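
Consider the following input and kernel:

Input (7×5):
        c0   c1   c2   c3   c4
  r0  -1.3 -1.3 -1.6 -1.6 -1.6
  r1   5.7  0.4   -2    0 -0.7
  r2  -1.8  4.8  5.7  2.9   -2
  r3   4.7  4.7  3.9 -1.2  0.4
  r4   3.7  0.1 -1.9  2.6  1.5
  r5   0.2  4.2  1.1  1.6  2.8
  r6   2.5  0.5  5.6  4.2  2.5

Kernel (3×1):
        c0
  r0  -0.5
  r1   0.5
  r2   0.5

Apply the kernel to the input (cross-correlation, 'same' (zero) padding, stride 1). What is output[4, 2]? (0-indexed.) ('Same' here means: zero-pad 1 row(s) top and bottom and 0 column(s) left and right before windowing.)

The receptive field on the zero-padded input at this output position is [3.9 / -1.9 / 1.1]. Elementwise product with the kernel and sum: 3.9·-0.5 + -1.9·0.5 + 1.1·0.5.

-2.35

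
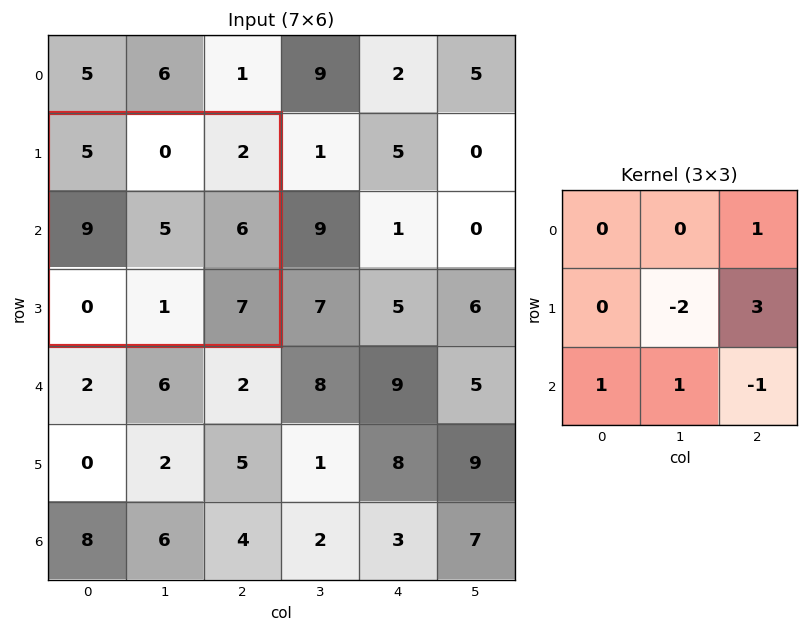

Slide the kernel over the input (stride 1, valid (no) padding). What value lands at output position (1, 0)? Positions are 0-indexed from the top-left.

The receptive field on the input at this output position is [5 0 2 / 9 5 6 / 0 1 7]. Elementwise product with the kernel and sum: 2·1 + 5·-2 + 6·3 + 0·1 + 1·1 + 7·-1.

4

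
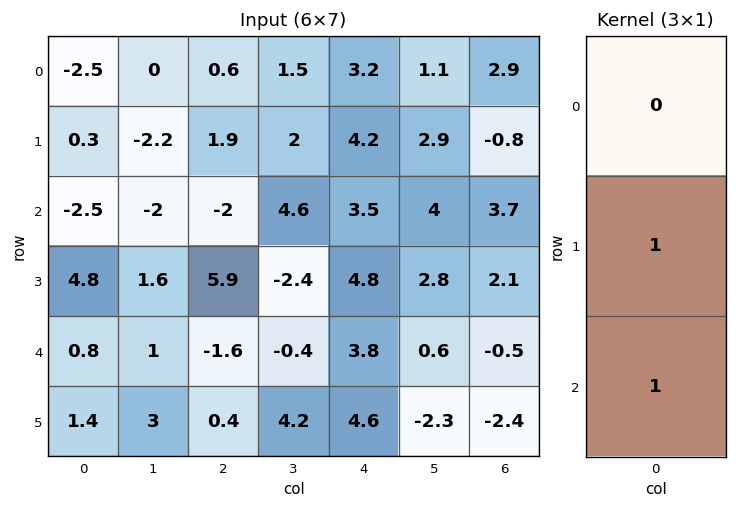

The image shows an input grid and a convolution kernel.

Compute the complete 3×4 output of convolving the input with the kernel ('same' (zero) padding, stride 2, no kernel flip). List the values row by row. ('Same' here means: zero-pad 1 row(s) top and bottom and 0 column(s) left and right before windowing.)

-2.2 2.5 7.4 2.1
2.3 3.9 8.3 5.8
2.2 -1.2 8.4 -2.9

Output[0,0]: The receptive field on the zero-padded input at this output position is [0 / -2.5 / 0.3]. Elementwise product with the kernel and sum: -2.5·1 + 0.3·1.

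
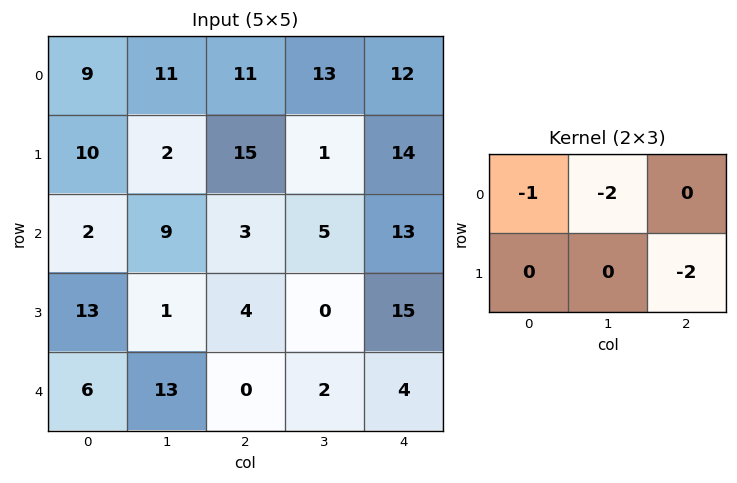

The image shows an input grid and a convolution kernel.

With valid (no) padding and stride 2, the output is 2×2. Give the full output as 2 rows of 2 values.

-61 -65
-28 -43

Output[0,0]: The receptive field on the input at this output position is [9 11 11 / 10 2 15]. Elementwise product with the kernel and sum: 9·-1 + 11·-2 + 15·-2.
Output[0,1]: The receptive field on the input at this output position is [11 13 12 / 15 1 14]. Elementwise product with the kernel and sum: 11·-1 + 13·-2 + 14·-2.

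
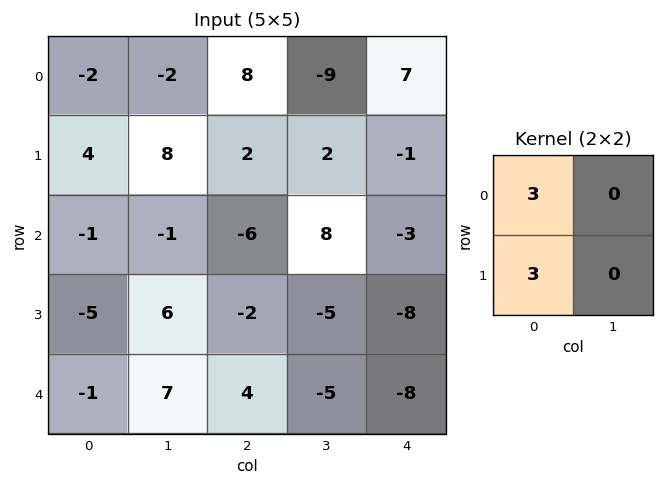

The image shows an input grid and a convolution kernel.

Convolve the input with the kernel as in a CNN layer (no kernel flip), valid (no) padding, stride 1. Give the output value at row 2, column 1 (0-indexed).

The receptive field on the input at this output position is [-1 -6 / 6 -2]. Elementwise product with the kernel and sum: -1·3 + 6·3.

15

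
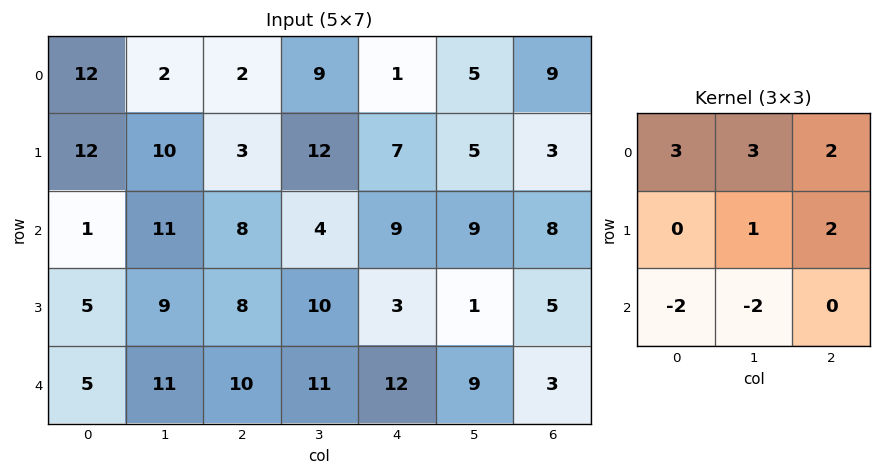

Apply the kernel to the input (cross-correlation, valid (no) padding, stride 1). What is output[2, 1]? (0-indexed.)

The receptive field on the input at this output position is [11 8 4 / 9 8 10 / 11 10 11]. Elementwise product with the kernel and sum: 11·3 + 8·3 + 4·2 + 8·1 + 10·2 + 11·-2 + 10·-2.

51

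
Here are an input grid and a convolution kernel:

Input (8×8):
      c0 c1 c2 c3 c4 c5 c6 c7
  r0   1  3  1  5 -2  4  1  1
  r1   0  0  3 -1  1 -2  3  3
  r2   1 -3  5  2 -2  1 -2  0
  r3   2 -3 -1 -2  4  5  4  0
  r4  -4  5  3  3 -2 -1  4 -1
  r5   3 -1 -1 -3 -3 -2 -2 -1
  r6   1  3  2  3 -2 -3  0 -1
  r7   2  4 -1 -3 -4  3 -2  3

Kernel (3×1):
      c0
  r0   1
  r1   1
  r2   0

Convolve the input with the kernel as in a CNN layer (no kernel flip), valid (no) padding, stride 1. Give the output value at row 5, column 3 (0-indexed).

0

The receptive field on the input at this output position is [-3 / 3 / -3]. Elementwise product with the kernel and sum: -3·1 + 3·1.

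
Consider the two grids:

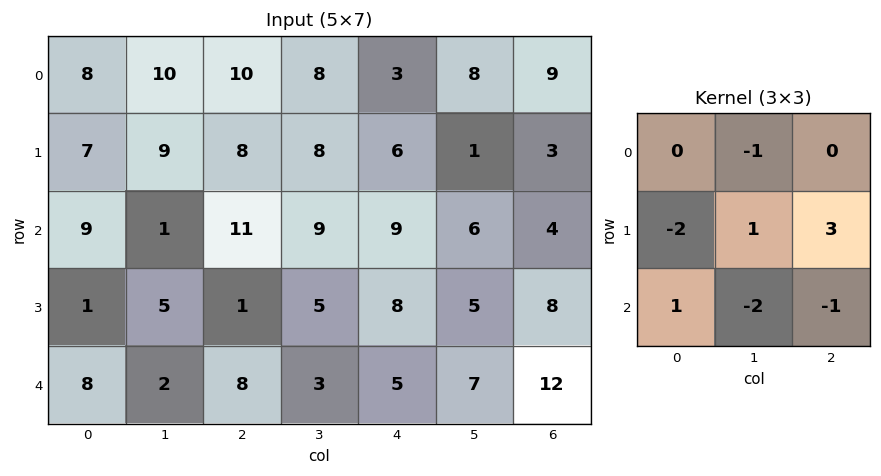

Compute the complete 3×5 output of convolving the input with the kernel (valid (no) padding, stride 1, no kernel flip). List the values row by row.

5 -26 -14 -25 -17
-3 26 -11 -13 -11
1 -22 15 -10 -14

Output[0,0]: The receptive field on the input at this output position is [8 10 10 / 7 9 8 / 9 1 11]. Elementwise product with the kernel and sum: 10·-1 + 7·-2 + 9·1 + 8·3 + 9·1 + 1·-2 + 11·-1.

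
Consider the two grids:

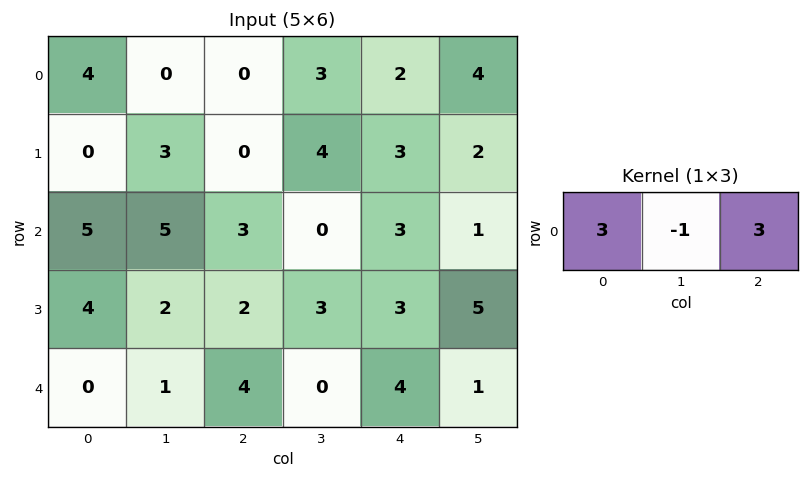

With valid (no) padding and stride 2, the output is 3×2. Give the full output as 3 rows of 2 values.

Output[0,0]: The receptive field on the input at this output position is [4 0 0]. Elementwise product with the kernel and sum: 4·3 + 0·-1 + 0·3.

12 3
19 18
11 24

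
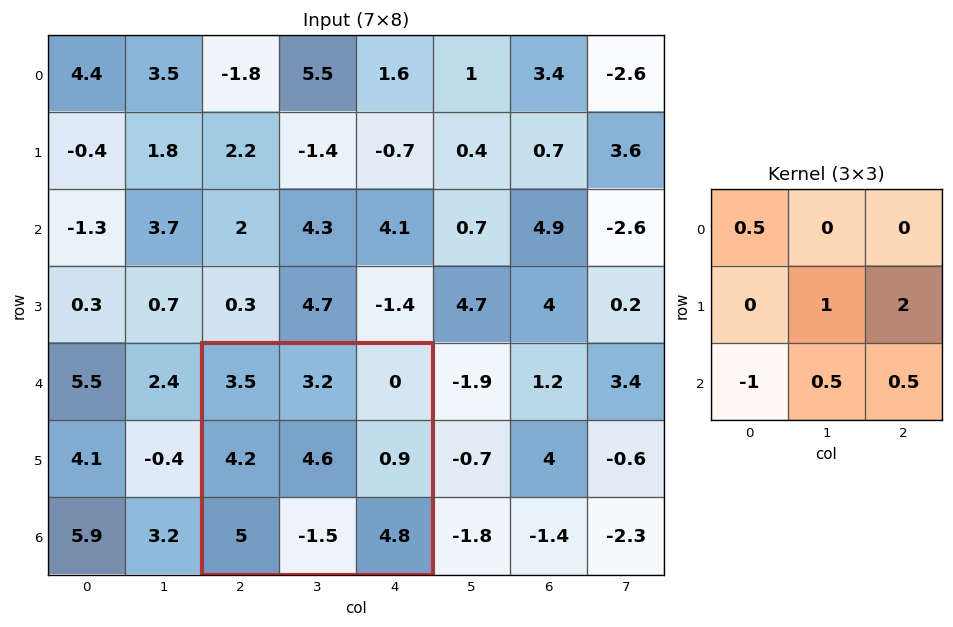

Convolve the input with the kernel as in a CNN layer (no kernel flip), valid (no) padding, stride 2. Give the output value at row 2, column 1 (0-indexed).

4.8

The receptive field on the input at this output position is [3.5 3.2 0 / 4.2 4.6 0.9 / 5 -1.5 4.8]. Elementwise product with the kernel and sum: 3.5·0.5 + 4.6·1 + 0.9·2 + 5·-1 + -1.5·0.5 + 4.8·0.5.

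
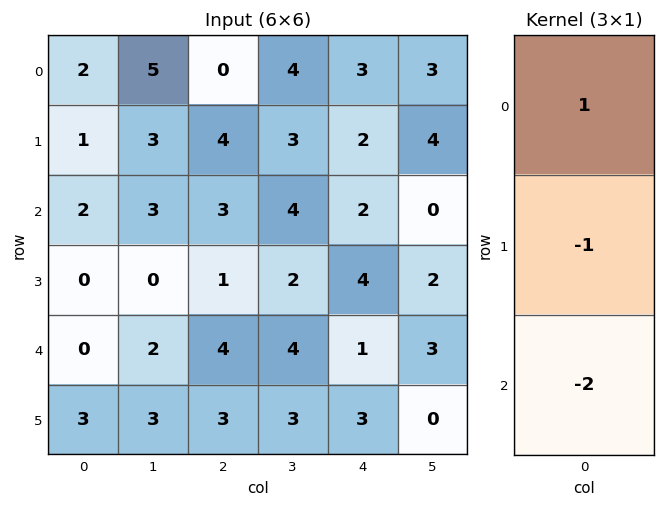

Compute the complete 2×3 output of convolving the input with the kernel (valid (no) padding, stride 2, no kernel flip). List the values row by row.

Output[0,0]: The receptive field on the input at this output position is [2 / 1 / 2]. Elementwise product with the kernel and sum: 2·1 + 1·-1 + 2·-2.
Output[0,1]: The receptive field on the input at this output position is [0 / 4 / 3]. Elementwise product with the kernel and sum: 0·1 + 4·-1 + 3·-2.

-3 -10 -3
2 -6 -4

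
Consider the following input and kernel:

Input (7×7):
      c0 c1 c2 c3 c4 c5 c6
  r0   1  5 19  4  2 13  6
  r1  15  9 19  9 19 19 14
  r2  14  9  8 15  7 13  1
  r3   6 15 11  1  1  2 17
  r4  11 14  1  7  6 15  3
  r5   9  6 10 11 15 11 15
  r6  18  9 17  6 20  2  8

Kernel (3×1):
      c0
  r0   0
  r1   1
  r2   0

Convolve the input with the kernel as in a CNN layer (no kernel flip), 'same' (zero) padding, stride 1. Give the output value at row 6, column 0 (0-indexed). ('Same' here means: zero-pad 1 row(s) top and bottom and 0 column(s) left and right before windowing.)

The receptive field on the zero-padded input at this output position is [9 / 18 / 0]. Elementwise product with the kernel and sum: 18·1.

18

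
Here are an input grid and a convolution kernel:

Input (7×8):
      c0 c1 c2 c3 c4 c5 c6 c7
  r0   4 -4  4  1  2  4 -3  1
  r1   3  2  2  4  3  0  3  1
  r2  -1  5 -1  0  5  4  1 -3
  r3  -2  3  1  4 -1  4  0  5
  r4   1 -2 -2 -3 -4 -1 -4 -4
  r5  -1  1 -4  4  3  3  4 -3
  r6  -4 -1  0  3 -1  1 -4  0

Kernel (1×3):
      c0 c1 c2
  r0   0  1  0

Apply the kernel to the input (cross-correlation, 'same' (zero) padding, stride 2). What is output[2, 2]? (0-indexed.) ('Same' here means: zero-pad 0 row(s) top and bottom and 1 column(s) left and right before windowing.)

The receptive field on the zero-padded input at this output position is [-3 -4 -1]. Elementwise product with the kernel and sum: -4·1.

-4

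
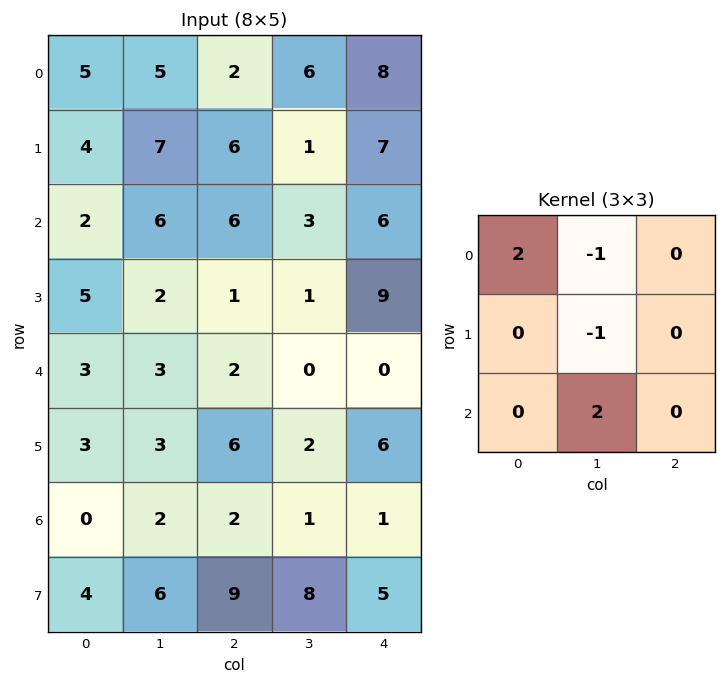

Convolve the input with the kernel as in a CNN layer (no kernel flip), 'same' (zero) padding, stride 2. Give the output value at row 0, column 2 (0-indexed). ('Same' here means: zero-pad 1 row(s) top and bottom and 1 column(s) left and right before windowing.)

6

The receptive field on the zero-padded input at this output position is [0 0 0 / 6 8 0 / 1 7 0]. Elementwise product with the kernel and sum: 0·2 + 0·-1 + 8·-1 + 7·2.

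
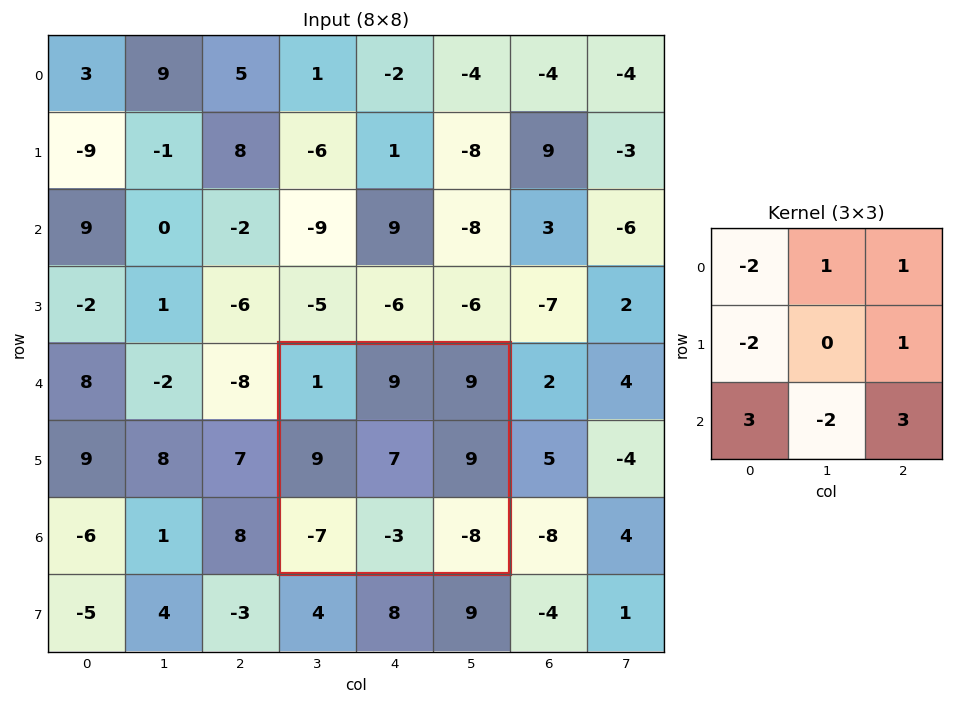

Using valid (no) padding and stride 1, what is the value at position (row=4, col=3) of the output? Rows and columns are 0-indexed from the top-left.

-32

The receptive field on the input at this output position is [1 9 9 / 9 7 9 / -7 -3 -8]. Elementwise product with the kernel and sum: 1·-2 + 9·1 + 9·1 + 9·-2 + 9·1 + -7·3 + -3·-2 + -8·3.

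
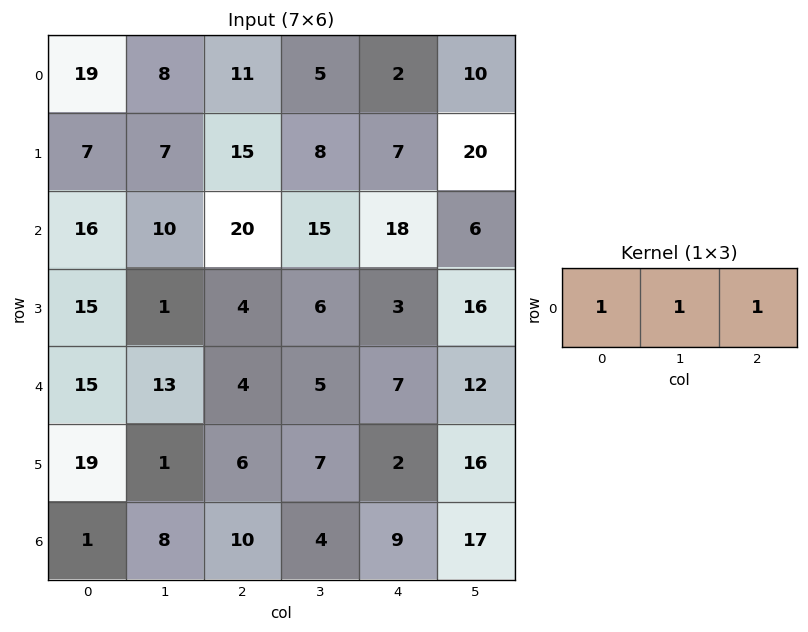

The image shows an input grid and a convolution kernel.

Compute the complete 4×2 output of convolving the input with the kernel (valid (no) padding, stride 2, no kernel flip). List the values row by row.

Output[0,0]: The receptive field on the input at this output position is [19 8 11]. Elementwise product with the kernel and sum: 19·1 + 8·1 + 11·1.
Output[0,1]: The receptive field on the input at this output position is [11 5 2]. Elementwise product with the kernel and sum: 11·1 + 5·1 + 2·1.

38 18
46 53
32 16
19 23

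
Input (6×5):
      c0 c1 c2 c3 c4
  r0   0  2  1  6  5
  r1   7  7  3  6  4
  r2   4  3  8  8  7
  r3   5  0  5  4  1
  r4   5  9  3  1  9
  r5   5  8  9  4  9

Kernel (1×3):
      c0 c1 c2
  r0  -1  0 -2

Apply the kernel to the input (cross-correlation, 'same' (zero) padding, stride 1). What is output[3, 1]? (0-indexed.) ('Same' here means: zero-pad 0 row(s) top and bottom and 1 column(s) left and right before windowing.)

-15

The receptive field on the zero-padded input at this output position is [5 0 5]. Elementwise product with the kernel and sum: 5·-1 + 5·-2.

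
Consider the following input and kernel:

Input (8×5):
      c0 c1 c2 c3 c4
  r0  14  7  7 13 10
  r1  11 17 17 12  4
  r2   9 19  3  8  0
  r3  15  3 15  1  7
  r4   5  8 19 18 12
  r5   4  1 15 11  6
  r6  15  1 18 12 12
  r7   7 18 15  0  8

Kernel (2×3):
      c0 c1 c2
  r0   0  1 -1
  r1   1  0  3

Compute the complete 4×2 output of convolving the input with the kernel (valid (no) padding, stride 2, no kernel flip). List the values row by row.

Output[0,0]: The receptive field on the input at this output position is [14 7 7 / 11 17 17]. Elementwise product with the kernel and sum: 7·1 + 7·-1 + 11·1 + 17·3.

62 32
76 44
38 39
35 39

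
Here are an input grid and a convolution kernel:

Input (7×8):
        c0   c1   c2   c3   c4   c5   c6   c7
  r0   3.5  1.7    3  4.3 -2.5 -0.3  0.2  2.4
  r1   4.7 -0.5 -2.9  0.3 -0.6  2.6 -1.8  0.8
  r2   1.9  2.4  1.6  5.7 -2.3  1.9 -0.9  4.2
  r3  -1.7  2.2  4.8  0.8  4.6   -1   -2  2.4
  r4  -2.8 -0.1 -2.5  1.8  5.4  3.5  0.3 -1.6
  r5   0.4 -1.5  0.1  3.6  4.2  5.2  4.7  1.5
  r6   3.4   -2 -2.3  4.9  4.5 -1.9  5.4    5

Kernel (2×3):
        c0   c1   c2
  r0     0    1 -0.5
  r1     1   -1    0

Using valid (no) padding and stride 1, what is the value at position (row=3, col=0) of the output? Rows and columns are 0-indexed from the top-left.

-2.9

The receptive field on the input at this output position is [-1.7 2.2 4.8 / -2.8 -0.1 -2.5]. Elementwise product with the kernel and sum: 2.2·1 + 4.8·-0.5 + -2.8·1 + -0.1·-1.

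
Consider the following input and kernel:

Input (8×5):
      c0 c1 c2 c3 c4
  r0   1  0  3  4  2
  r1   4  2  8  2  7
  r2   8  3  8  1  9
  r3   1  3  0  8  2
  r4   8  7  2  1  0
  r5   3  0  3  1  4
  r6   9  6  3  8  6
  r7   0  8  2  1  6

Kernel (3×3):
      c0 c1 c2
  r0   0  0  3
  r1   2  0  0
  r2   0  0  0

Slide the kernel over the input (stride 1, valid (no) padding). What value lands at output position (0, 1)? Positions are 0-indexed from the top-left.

16

The receptive field on the input at this output position is [0 3 4 / 2 8 2 / 3 8 1]. Elementwise product with the kernel and sum: 4·3 + 2·2.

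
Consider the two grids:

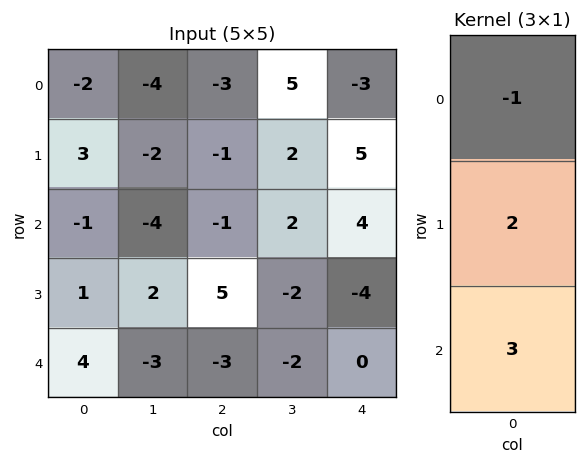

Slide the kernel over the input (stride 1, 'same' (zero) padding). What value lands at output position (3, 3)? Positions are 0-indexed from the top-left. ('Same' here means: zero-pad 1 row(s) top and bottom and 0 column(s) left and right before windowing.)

The receptive field on the zero-padded input at this output position is [2 / -2 / -2]. Elementwise product with the kernel and sum: 2·-1 + -2·2 + -2·3.

-12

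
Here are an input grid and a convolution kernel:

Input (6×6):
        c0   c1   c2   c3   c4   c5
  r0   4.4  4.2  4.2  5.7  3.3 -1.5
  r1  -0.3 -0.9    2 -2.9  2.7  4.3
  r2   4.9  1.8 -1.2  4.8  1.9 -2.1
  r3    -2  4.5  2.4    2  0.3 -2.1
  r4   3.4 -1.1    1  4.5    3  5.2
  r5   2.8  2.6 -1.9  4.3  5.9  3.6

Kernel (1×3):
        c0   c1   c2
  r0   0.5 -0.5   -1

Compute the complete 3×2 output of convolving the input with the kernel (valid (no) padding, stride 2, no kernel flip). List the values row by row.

Output[0,0]: The receptive field on the input at this output position is [4.4 4.2 4.2]. Elementwise product with the kernel and sum: 4.4·0.5 + 4.2·-0.5 + 4.2·-1.
Output[0,1]: The receptive field on the input at this output position is [4.2 5.7 3.3]. Elementwise product with the kernel and sum: 4.2·0.5 + 5.7·-0.5 + 3.3·-1.

-4.1 -4.05
2.75 -4.9
1.25 -4.75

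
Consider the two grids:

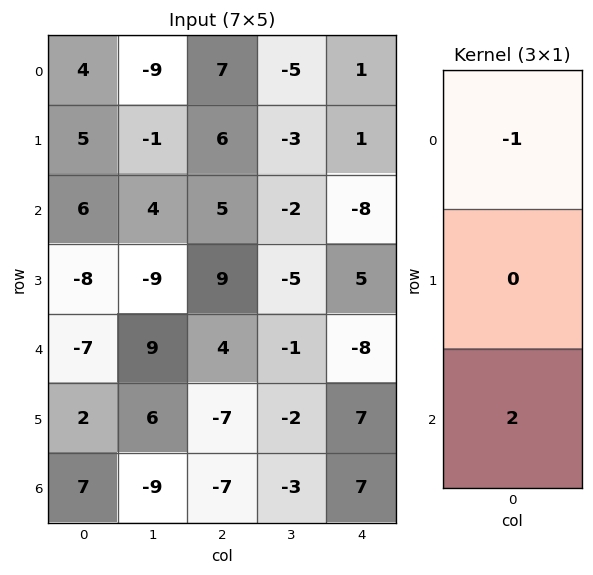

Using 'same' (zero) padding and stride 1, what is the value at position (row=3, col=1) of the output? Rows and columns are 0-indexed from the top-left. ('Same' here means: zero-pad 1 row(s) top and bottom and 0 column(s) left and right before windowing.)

The receptive field on the zero-padded input at this output position is [4 / -9 / 9]. Elementwise product with the kernel and sum: 4·-1 + 9·2.

14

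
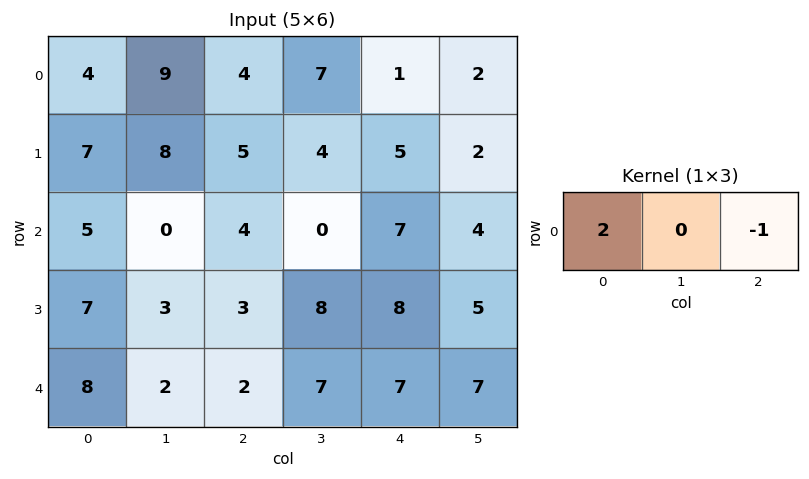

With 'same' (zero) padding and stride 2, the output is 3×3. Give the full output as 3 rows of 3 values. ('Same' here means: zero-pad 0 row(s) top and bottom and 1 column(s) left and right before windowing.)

-9 11 12
0 0 -4
-2 -3 7

Output[0,0]: The receptive field on the zero-padded input at this output position is [0 4 9]. Elementwise product with the kernel and sum: 0·2 + 9·-1.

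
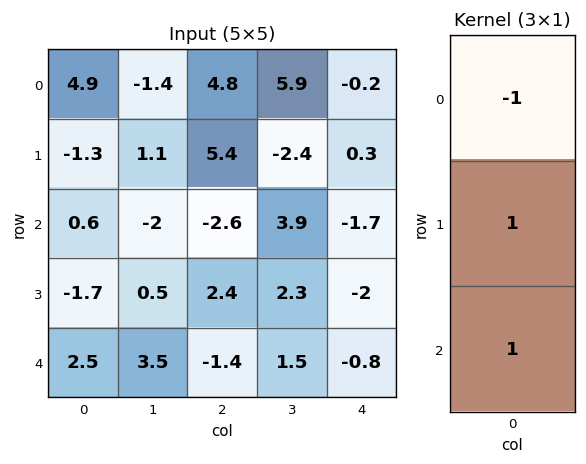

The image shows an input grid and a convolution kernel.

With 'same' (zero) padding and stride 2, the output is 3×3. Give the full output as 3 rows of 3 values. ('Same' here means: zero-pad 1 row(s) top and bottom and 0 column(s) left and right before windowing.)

3.6 10.2 0.1
0.2 -5.6 -4
4.2 -3.8 1.2

Output[0,0]: The receptive field on the zero-padded input at this output position is [0 / 4.9 / -1.3]. Elementwise product with the kernel and sum: 0·-1 + 4.9·1 + -1.3·1.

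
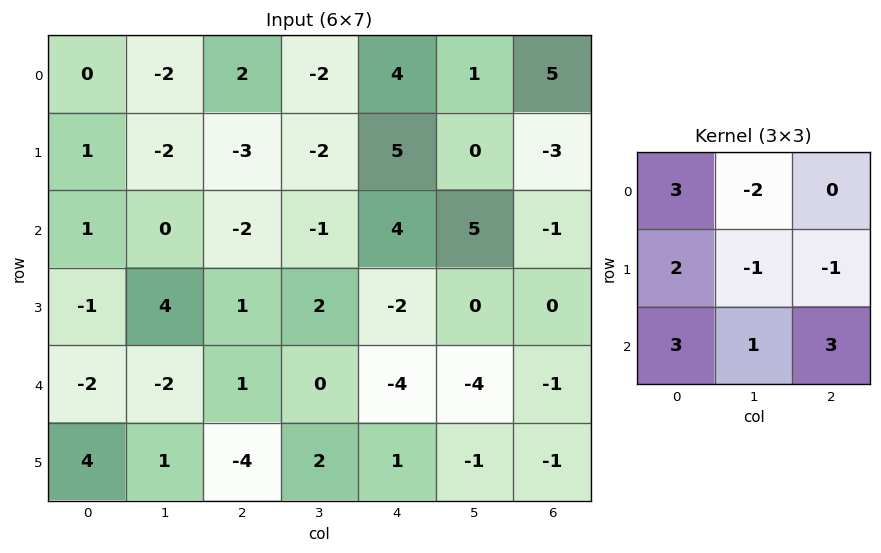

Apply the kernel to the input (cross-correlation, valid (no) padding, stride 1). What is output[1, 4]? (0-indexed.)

13

The receptive field on the input at this output position is [5 0 -3 / 4 5 -1 / -2 0 0]. Elementwise product with the kernel and sum: 5·3 + 0·-2 + 4·2 + 5·-1 + -1·-1 + -2·3 + 0·1 + 0·3.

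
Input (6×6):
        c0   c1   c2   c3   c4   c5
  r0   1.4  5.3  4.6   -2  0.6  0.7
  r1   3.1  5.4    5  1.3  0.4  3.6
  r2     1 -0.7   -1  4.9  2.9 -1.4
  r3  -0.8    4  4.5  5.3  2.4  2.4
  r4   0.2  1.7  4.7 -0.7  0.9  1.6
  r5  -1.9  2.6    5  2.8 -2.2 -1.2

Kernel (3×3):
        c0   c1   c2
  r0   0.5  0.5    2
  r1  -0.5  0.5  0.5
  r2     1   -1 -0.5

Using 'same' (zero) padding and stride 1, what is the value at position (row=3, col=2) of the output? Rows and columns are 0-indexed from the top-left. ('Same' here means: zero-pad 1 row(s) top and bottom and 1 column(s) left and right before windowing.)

The receptive field on the zero-padded input at this output position is [-0.7 -1 4.9 / 4 4.5 5.3 / 1.7 4.7 -0.7]. Elementwise product with the kernel and sum: -0.7·0.5 + -1·0.5 + 4.9·2 + 4·-0.5 + 4.5·0.5 + 5.3·0.5 + 1.7·1 + 4.7·-1 + -0.7·-0.5.

9.2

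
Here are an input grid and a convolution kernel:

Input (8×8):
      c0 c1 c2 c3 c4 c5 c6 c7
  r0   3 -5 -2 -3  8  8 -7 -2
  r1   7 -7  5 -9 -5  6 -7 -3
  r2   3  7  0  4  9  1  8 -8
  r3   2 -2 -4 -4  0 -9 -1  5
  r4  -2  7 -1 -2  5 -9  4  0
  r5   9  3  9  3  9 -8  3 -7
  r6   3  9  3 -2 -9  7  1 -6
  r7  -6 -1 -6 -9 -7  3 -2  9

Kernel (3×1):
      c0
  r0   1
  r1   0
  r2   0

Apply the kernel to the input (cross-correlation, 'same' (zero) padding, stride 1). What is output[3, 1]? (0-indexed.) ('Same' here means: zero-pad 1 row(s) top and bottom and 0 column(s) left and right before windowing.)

7

The receptive field on the zero-padded input at this output position is [7 / -2 / 7]. Elementwise product with the kernel and sum: 7·1.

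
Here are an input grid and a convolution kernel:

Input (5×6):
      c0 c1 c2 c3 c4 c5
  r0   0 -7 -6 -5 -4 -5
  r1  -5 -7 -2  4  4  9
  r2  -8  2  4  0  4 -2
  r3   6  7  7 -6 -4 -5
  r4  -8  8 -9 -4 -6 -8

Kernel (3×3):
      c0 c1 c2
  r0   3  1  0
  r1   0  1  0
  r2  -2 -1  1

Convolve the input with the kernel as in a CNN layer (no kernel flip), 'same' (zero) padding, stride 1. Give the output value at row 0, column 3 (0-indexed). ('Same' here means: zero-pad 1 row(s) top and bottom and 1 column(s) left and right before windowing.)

-1

The receptive field on the zero-padded input at this output position is [0 0 0 / -6 -5 -4 / -2 4 4]. Elementwise product with the kernel and sum: 0·3 + 0·1 + -5·1 + -2·-2 + 4·-1 + 4·1.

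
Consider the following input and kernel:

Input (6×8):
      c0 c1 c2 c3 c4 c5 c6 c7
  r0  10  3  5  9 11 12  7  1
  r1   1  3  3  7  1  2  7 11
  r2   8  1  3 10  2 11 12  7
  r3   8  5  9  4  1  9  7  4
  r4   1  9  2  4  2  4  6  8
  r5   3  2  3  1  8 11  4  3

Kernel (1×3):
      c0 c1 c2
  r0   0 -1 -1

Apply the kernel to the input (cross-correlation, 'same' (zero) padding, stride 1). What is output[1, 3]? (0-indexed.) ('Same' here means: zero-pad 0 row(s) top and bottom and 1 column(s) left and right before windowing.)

-8

The receptive field on the zero-padded input at this output position is [3 7 1]. Elementwise product with the kernel and sum: 7·-1 + 1·-1.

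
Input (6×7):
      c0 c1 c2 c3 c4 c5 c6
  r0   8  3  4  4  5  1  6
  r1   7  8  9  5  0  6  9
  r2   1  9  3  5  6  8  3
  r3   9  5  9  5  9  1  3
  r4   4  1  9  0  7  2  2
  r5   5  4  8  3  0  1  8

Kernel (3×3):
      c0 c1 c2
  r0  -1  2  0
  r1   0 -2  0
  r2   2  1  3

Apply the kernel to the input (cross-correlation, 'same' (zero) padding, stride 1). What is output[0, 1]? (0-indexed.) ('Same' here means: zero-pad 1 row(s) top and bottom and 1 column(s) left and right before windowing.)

43

The receptive field on the zero-padded input at this output position is [0 0 0 / 8 3 4 / 7 8 9]. Elementwise product with the kernel and sum: 0·-1 + 0·2 + 3·-2 + 7·2 + 8·1 + 9·3.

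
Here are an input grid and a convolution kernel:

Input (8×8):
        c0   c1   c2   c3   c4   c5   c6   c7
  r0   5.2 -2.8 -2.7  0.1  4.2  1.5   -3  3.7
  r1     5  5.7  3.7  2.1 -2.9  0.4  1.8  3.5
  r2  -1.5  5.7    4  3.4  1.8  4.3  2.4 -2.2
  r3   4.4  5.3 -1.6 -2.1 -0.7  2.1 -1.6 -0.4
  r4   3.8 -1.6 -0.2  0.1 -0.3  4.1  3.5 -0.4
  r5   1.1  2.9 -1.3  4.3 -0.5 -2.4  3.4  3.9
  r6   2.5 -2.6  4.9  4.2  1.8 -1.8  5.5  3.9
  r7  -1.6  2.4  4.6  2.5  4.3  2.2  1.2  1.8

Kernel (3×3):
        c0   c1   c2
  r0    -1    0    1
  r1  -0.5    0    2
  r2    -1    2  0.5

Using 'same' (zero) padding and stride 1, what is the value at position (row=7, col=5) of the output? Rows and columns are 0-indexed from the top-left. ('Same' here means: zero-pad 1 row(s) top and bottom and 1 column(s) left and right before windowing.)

The receptive field on the zero-padded input at this output position is [1.8 -1.8 5.5 / 4.3 2.2 1.2 / 0 0 0]. Elementwise product with the kernel and sum: 1.8·-1 + 5.5·1 + 4.3·-0.5 + 1.2·2 + 0·-1 + 0·2 + 0·0.5.

3.95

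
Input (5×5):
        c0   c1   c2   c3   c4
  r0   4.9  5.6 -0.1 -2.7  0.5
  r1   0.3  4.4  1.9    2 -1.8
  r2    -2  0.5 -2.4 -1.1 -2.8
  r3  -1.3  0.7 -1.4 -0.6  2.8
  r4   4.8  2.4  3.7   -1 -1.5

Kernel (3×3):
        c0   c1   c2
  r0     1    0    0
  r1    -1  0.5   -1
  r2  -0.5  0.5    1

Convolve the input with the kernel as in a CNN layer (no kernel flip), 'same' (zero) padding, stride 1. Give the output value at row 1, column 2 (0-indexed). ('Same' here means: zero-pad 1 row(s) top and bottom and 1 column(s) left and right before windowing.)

-2.4

The receptive field on the zero-padded input at this output position is [5.6 -0.1 -2.7 / 4.4 1.9 2 / 0.5 -2.4 -1.1]. Elementwise product with the kernel and sum: 5.6·1 + 4.4·-1 + 1.9·0.5 + 2·-1 + 0.5·-0.5 + -2.4·0.5 + -1.1·1.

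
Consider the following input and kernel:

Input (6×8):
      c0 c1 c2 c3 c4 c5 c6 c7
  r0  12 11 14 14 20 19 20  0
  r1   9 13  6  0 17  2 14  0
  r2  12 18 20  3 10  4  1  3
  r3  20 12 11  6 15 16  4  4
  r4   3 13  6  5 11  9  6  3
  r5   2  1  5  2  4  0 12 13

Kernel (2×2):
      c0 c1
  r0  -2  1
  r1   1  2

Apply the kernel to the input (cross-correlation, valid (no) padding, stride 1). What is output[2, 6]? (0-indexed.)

The receptive field on the input at this output position is [1 3 / 4 4]. Elementwise product with the kernel and sum: 1·-2 + 3·1 + 4·1 + 4·2.

13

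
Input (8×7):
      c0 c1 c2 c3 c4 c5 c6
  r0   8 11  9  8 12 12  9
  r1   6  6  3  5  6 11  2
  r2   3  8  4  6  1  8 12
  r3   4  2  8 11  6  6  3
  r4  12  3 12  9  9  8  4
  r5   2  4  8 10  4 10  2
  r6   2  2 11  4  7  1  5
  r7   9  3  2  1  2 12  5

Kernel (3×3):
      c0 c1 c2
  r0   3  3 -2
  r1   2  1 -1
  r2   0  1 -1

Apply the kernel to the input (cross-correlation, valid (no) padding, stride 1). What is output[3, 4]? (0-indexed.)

The receptive field on the input at this output position is [6 6 3 / 9 8 4 / 4 10 2]. Elementwise product with the kernel and sum: 6·3 + 6·3 + 3·-2 + 9·2 + 8·1 + 4·-1 + 10·1 + 2·-1.

60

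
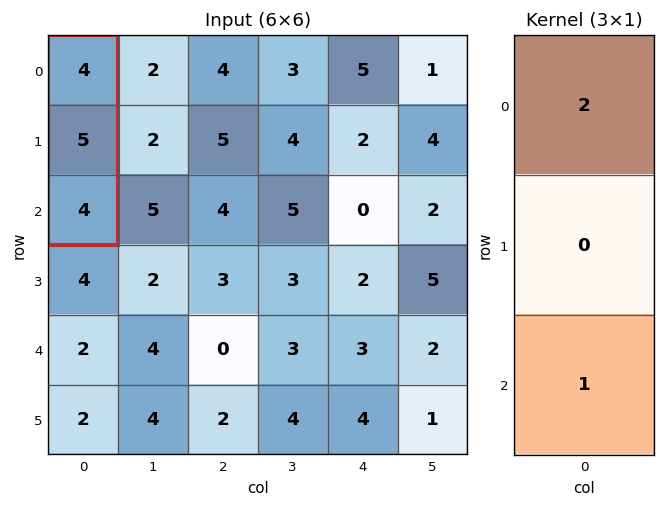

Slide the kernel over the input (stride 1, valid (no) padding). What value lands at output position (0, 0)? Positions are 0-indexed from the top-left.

12

The receptive field on the input at this output position is [4 / 5 / 4]. Elementwise product with the kernel and sum: 4·2 + 4·1.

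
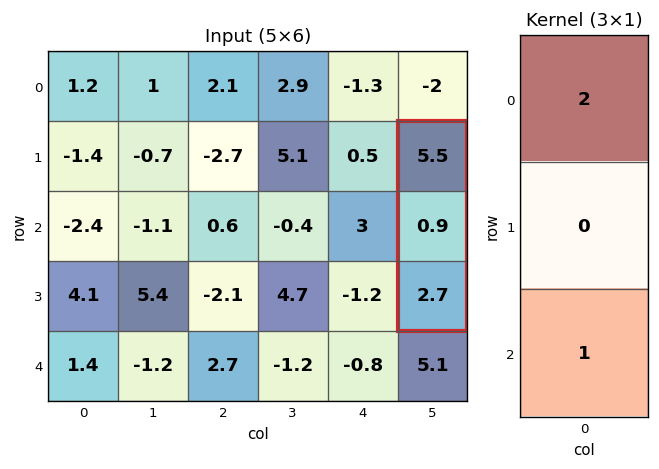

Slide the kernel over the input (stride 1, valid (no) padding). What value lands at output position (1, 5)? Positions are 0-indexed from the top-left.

The receptive field on the input at this output position is [5.5 / 0.9 / 2.7]. Elementwise product with the kernel and sum: 5.5·2 + 2.7·1.

13.7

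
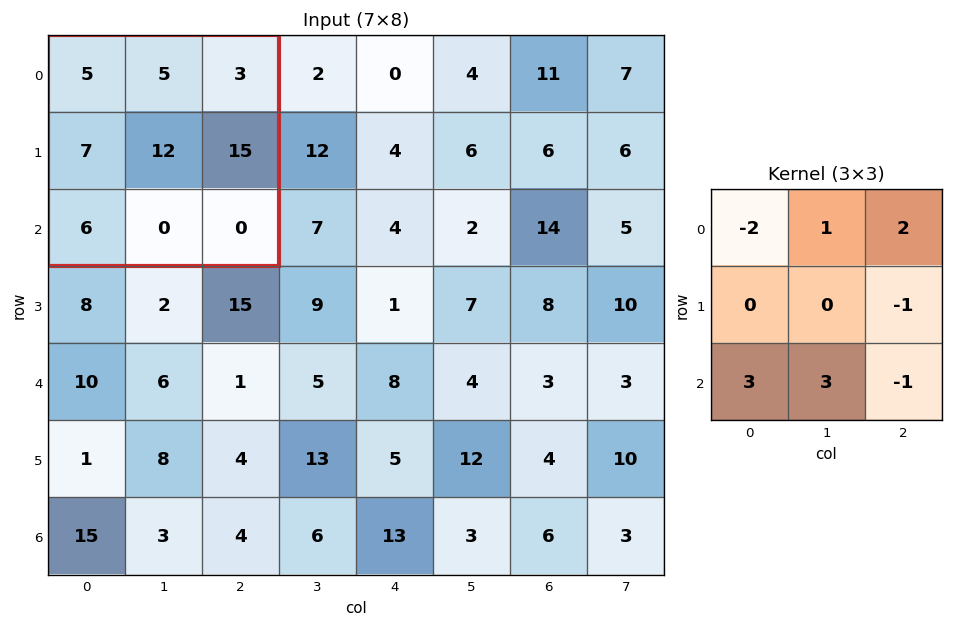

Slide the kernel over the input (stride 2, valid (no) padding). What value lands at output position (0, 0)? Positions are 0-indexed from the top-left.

4

The receptive field on the input at this output position is [5 5 3 / 7 12 15 / 6 0 0]. Elementwise product with the kernel and sum: 5·-2 + 5·1 + 3·2 + 15·-1 + 6·3 + 0·3 + 0·-1.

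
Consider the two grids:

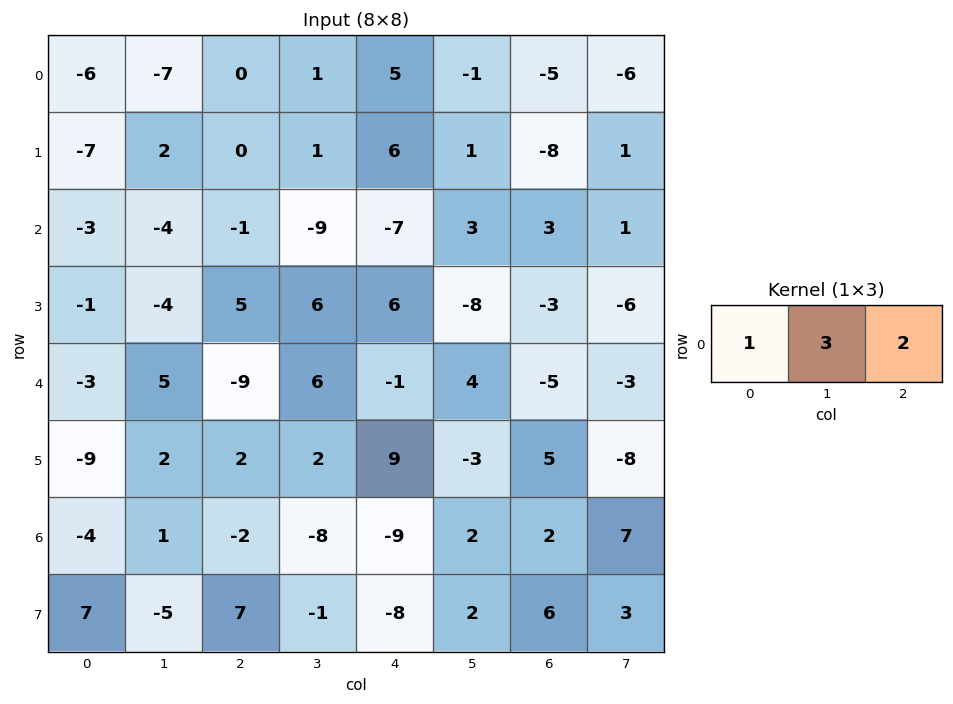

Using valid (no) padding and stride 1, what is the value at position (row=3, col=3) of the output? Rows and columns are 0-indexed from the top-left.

8

The receptive field on the input at this output position is [6 6 -8]. Elementwise product with the kernel and sum: 6·1 + 6·3 + -8·2.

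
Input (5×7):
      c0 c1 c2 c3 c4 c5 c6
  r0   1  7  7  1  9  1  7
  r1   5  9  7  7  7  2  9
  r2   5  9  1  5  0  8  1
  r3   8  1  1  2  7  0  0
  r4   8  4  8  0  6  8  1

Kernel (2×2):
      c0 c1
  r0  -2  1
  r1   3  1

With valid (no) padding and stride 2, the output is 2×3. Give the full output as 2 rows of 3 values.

29 15 6
24 8 29

Output[0,0]: The receptive field on the input at this output position is [1 7 / 5 9]. Elementwise product with the kernel and sum: 1·-2 + 7·1 + 5·3 + 9·1.
Output[0,1]: The receptive field on the input at this output position is [7 1 / 7 7]. Elementwise product with the kernel and sum: 7·-2 + 1·1 + 7·3 + 7·1.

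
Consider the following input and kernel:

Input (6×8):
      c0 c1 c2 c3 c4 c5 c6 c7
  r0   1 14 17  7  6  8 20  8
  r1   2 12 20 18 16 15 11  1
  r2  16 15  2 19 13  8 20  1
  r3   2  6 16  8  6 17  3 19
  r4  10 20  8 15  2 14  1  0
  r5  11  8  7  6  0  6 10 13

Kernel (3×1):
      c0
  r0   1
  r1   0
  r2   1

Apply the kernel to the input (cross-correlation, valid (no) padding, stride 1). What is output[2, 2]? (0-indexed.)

10

The receptive field on the input at this output position is [2 / 16 / 8]. Elementwise product with the kernel and sum: 2·1 + 8·1.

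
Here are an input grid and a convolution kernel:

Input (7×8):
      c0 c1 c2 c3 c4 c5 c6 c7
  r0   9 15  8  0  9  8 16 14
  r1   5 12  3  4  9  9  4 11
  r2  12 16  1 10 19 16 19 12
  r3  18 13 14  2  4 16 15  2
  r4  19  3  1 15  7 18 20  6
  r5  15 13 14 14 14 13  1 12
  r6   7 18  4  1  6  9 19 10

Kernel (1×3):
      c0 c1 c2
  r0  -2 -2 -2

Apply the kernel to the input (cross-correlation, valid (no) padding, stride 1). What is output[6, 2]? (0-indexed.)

-22

The receptive field on the input at this output position is [4 1 6]. Elementwise product with the kernel and sum: 4·-2 + 1·-2 + 6·-2.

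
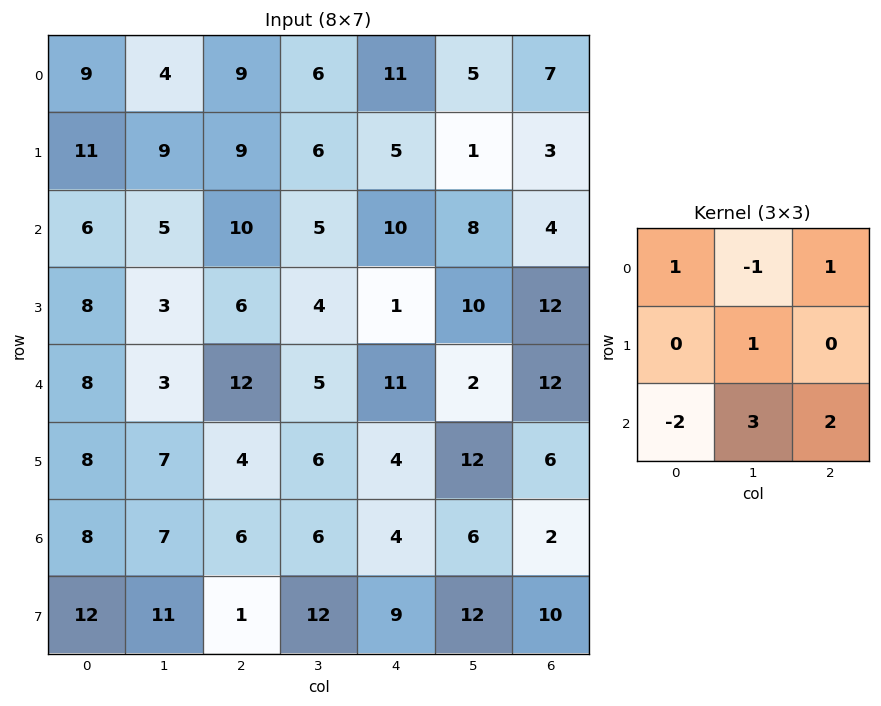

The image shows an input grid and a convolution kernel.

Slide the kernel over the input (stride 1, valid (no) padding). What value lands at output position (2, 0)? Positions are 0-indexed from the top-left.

The receptive field on the input at this output position is [6 5 10 / 8 3 6 / 8 3 12]. Elementwise product with the kernel and sum: 6·1 + 5·-1 + 10·1 + 3·1 + 8·-2 + 3·3 + 12·2.

31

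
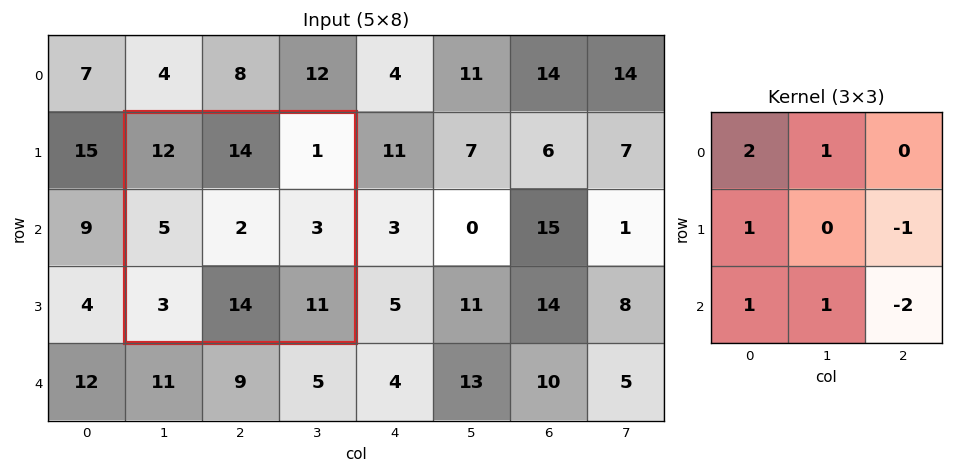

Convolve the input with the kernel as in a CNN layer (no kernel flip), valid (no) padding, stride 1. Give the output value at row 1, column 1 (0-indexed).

The receptive field on the input at this output position is [12 14 1 / 5 2 3 / 3 14 11]. Elementwise product with the kernel and sum: 12·2 + 14·1 + 5·1 + 3·-1 + 3·1 + 14·1 + 11·-2.

35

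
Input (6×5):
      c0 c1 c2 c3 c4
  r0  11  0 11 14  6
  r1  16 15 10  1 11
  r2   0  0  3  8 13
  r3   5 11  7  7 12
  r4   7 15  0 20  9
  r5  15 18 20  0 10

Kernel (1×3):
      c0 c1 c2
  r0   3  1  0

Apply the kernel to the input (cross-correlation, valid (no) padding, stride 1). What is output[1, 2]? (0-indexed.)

The receptive field on the input at this output position is [10 1 11]. Elementwise product with the kernel and sum: 10·3 + 1·1.

31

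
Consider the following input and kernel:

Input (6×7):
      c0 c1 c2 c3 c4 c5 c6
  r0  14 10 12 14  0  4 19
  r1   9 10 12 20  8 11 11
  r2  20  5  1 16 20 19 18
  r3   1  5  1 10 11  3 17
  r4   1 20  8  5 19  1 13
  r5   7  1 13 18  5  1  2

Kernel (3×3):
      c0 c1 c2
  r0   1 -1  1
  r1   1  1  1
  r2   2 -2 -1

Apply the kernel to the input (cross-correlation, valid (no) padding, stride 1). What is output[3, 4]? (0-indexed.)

The receptive field on the input at this output position is [11 3 17 / 19 1 13 / 5 1 2]. Elementwise product with the kernel and sum: 11·1 + 3·-1 + 17·1 + 19·1 + 1·1 + 13·1 + 5·2 + 1·-2 + 2·-1.

64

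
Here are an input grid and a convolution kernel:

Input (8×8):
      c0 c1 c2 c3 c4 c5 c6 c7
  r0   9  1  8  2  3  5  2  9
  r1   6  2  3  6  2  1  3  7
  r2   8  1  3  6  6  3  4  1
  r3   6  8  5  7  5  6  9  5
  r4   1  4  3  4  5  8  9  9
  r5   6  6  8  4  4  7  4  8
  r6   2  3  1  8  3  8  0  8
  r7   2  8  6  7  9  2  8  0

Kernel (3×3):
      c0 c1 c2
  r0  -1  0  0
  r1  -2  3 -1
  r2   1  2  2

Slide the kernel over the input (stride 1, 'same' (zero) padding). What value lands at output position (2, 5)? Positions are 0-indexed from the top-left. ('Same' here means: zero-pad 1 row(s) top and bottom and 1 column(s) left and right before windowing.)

26

The receptive field on the zero-padded input at this output position is [2 1 3 / 6 3 4 / 5 6 9]. Elementwise product with the kernel and sum: 2·-1 + 6·-2 + 3·3 + 4·-1 + 5·1 + 6·2 + 9·2.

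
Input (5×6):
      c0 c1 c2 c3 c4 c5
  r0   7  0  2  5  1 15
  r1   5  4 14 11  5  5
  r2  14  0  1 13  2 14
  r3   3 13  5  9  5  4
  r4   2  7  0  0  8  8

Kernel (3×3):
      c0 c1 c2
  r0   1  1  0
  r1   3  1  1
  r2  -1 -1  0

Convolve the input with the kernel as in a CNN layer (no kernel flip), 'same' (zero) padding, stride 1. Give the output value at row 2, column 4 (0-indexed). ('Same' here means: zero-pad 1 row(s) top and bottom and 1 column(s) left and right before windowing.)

57

The receptive field on the zero-padded input at this output position is [11 5 5 / 13 2 14 / 9 5 4]. Elementwise product with the kernel and sum: 11·1 + 5·1 + 13·3 + 2·1 + 14·1 + 9·-1 + 5·-1.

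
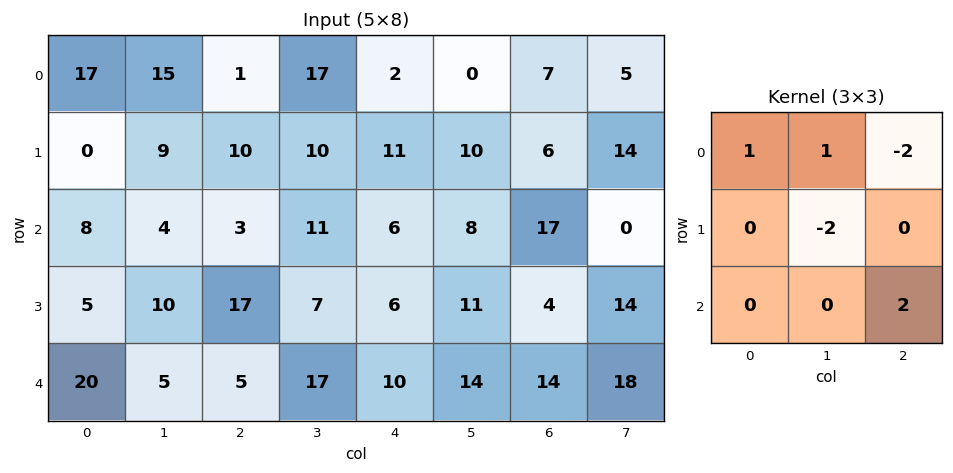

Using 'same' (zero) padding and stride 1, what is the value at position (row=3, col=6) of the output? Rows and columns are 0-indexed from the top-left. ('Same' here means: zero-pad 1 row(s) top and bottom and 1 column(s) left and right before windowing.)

53

The receptive field on the zero-padded input at this output position is [8 17 0 / 11 4 14 / 14 14 18]. Elementwise product with the kernel and sum: 8·1 + 17·1 + 0·-2 + 4·-2 + 18·2.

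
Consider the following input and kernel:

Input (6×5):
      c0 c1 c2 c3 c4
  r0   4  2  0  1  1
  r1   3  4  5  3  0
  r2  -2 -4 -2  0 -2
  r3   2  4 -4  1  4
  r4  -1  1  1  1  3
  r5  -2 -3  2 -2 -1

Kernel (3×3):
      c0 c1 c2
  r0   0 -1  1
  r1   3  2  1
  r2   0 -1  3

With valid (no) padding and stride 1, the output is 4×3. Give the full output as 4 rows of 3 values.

18 28 15
-31 -11 0
14 9 0
1 3 10

Output[0,0]: The receptive field on the input at this output position is [4 2 0 / 3 4 5 / -2 -4 -2]. Elementwise product with the kernel and sum: 2·-1 + 0·1 + 3·3 + 4·2 + 5·1 + -4·-1 + -2·3.
Output[0,1]: The receptive field on the input at this output position is [2 0 1 / 4 5 3 / -4 -2 0]. Elementwise product with the kernel and sum: 0·-1 + 1·1 + 4·3 + 5·2 + 3·1 + -2·-1 + 0·3.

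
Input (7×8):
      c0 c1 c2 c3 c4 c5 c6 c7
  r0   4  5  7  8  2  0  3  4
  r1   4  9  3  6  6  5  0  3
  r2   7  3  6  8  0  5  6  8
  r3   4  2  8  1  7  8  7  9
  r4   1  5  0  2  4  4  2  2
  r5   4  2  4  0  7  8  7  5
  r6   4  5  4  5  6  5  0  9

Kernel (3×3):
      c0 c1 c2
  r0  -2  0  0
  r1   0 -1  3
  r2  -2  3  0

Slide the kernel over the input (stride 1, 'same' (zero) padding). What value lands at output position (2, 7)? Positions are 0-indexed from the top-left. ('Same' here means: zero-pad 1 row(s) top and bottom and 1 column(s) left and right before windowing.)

5

The receptive field on the zero-padded input at this output position is [0 3 0 / 6 8 0 / 7 9 0]. Elementwise product with the kernel and sum: 0·-2 + 8·-1 + 0·3 + 7·-2 + 9·3.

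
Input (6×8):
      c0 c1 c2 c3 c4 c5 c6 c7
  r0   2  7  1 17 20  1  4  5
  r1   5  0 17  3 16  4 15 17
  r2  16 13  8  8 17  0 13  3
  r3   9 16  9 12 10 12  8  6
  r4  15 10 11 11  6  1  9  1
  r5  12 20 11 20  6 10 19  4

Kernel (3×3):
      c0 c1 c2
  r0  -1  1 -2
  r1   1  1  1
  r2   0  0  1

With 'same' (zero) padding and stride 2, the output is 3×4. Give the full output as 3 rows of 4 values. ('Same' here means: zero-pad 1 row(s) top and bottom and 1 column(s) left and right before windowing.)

Output[0,0]: The receptive field on the zero-padded input at this output position is [0 0 0 / 0 2 7 / 0 5 0]. Elementwise product with the kernel and sum: 0·-1 + 0·1 + 0·-2 + 0·1 + 2·1 + 7·1 + 0·1.
Output[0,1]: The receptive field on the zero-padded input at this output position is [0 0 0 / 7 1 17 / 0 17 3]. Elementwise product with the kernel and sum: 0·-1 + 0·1 + 0·-2 + 7·1 + 1·1 + 17·1 + 3·1.

9 28 42 27
50 52 42 -1
22 21 2 -1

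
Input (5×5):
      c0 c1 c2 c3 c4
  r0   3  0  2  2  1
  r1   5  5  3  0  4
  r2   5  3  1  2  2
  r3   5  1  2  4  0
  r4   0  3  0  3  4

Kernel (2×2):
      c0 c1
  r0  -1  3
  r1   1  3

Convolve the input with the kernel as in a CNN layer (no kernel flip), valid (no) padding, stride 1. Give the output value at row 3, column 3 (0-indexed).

The receptive field on the input at this output position is [4 0 / 3 4]. Elementwise product with the kernel and sum: 4·-1 + 0·3 + 3·1 + 4·3.

11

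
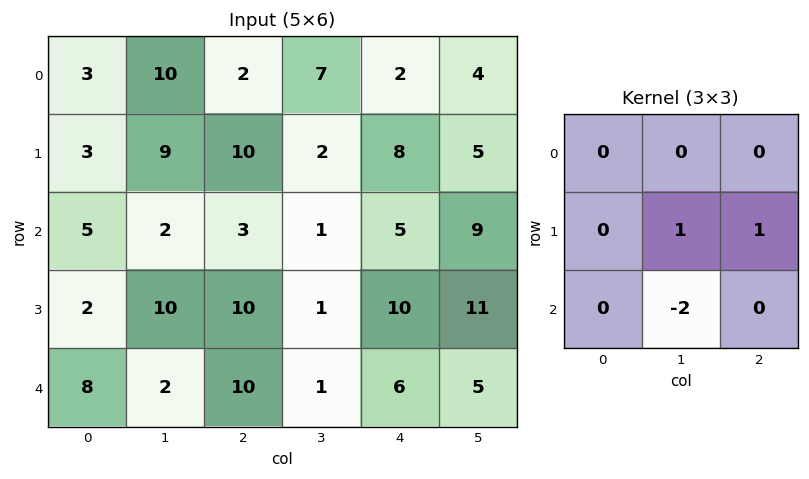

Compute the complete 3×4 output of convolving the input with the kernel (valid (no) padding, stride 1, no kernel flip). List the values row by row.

15 6 8 3
-15 -16 4 -6
16 -9 9 9

Output[0,0]: The receptive field on the input at this output position is [3 10 2 / 3 9 10 / 5 2 3]. Elementwise product with the kernel and sum: 9·1 + 10·1 + 2·-2.
Output[0,1]: The receptive field on the input at this output position is [10 2 7 / 9 10 2 / 2 3 1]. Elementwise product with the kernel and sum: 10·1 + 2·1 + 3·-2.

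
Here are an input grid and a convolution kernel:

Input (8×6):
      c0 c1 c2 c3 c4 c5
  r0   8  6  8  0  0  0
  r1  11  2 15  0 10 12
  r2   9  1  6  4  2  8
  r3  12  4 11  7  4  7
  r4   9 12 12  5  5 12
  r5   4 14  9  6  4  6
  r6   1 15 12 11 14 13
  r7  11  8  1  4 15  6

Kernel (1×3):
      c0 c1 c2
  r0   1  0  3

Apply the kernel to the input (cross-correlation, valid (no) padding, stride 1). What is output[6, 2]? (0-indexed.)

54

The receptive field on the input at this output position is [12 11 14]. Elementwise product with the kernel and sum: 12·1 + 14·3.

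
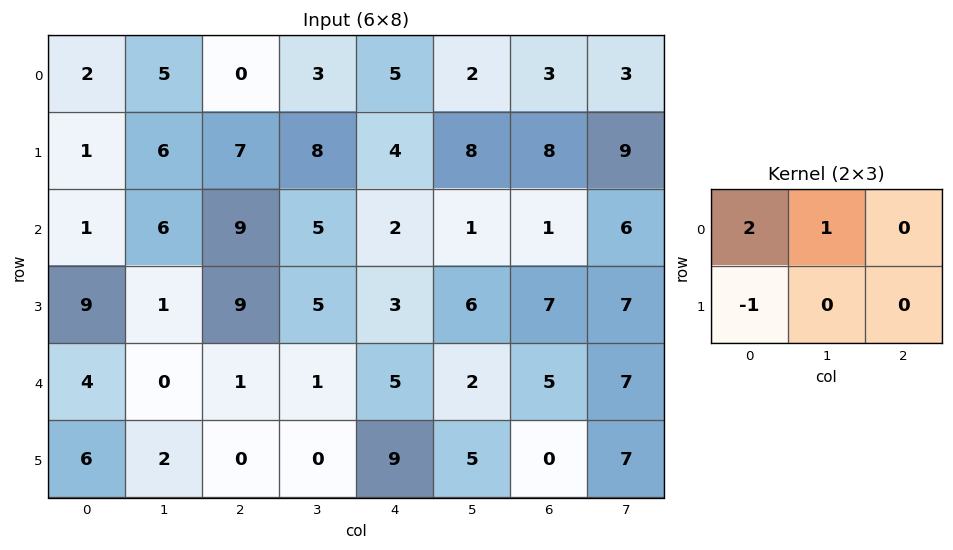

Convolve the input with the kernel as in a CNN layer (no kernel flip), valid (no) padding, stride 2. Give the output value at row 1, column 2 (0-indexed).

The receptive field on the input at this output position is [2 1 1 / 3 6 7]. Elementwise product with the kernel and sum: 2·2 + 1·1 + 3·-1.

2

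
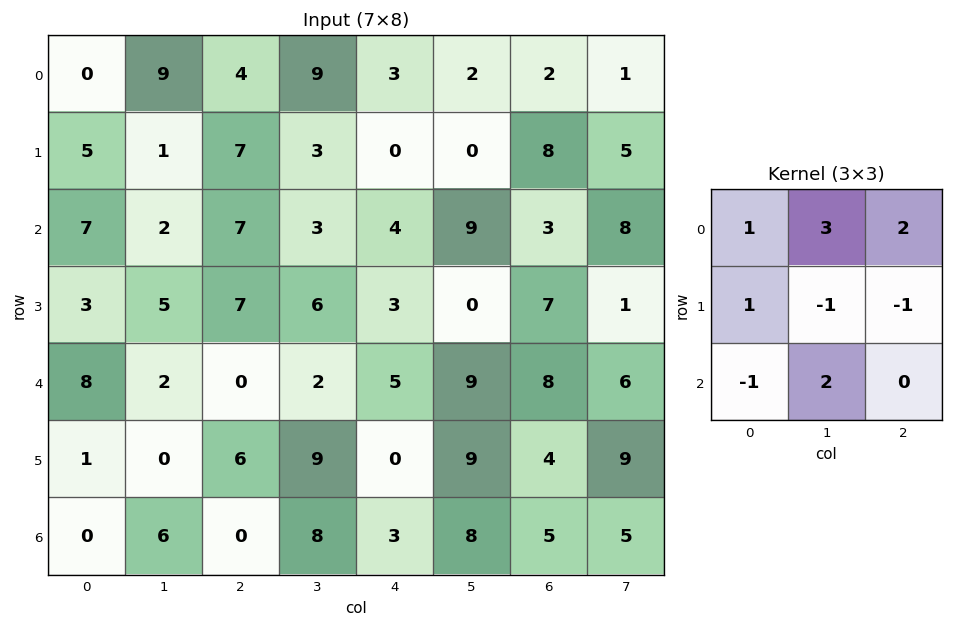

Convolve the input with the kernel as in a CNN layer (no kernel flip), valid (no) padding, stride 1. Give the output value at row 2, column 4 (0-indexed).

46

The receptive field on the input at this output position is [4 9 3 / 3 0 7 / 5 9 8]. Elementwise product with the kernel and sum: 4·1 + 9·3 + 3·2 + 3·1 + 0·-1 + 7·-1 + 5·-1 + 9·2.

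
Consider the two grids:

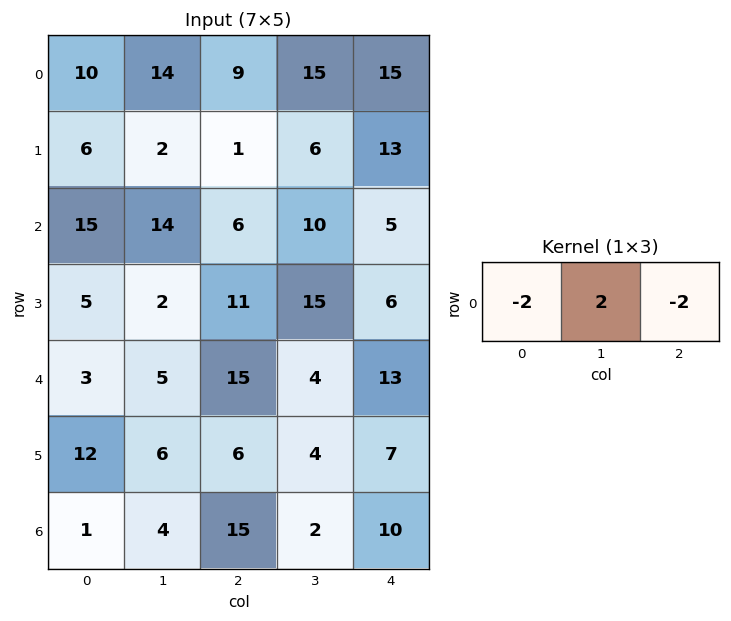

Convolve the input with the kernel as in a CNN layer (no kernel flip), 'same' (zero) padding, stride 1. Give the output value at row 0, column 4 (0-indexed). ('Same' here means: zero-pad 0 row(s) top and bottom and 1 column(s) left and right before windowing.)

The receptive field on the zero-padded input at this output position is [15 15 0]. Elementwise product with the kernel and sum: 15·-2 + 15·2 + 0·-2.

0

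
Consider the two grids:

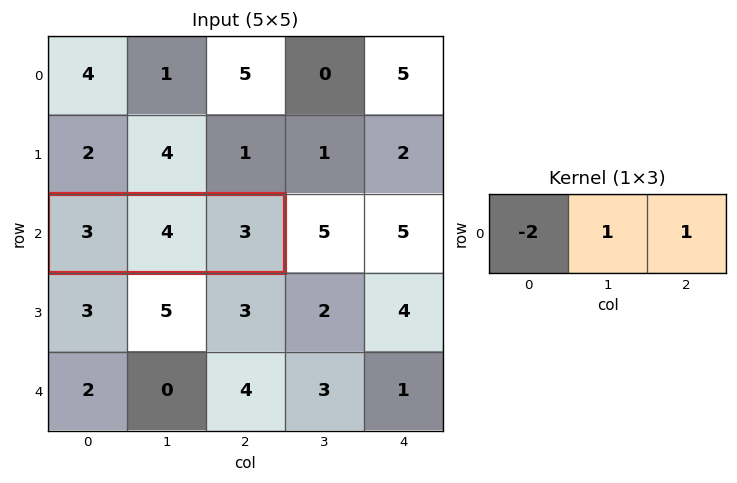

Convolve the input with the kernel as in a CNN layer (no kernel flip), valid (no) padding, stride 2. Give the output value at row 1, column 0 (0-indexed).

The receptive field on the input at this output position is [3 4 3]. Elementwise product with the kernel and sum: 3·-2 + 4·1 + 3·1.

1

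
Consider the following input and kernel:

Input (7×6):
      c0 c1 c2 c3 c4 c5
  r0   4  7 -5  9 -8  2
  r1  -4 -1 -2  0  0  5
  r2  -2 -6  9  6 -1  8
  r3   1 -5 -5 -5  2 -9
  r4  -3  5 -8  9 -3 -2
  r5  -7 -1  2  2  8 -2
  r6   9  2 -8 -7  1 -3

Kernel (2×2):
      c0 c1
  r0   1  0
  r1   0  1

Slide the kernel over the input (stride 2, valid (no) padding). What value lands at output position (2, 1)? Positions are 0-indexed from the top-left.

-6

The receptive field on the input at this output position is [-8 9 / 2 2]. Elementwise product with the kernel and sum: -8·1 + 2·1.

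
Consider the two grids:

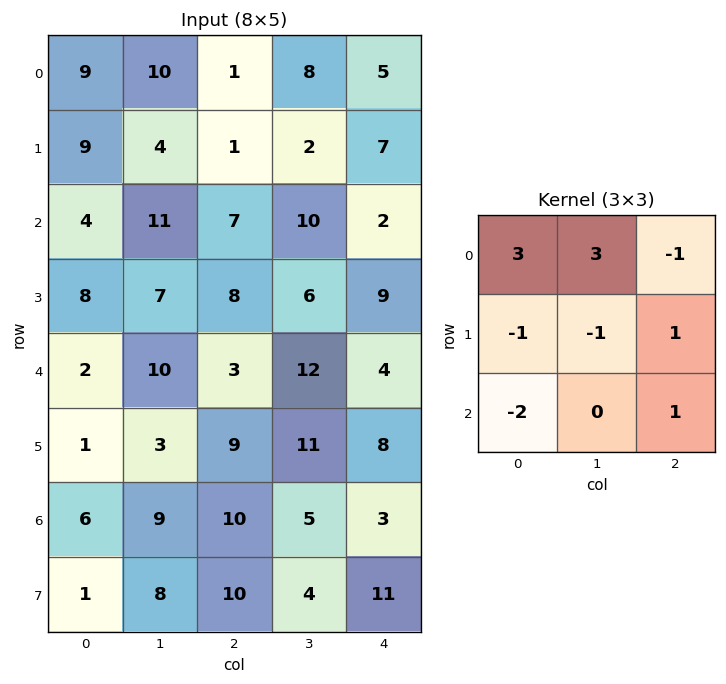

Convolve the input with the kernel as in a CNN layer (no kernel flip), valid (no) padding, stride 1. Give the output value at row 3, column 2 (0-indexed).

The receptive field on the input at this output position is [8 6 9 / 3 12 4 / 9 11 8]. Elementwise product with the kernel and sum: 8·3 + 6·3 + 9·-1 + 3·-1 + 12·-1 + 4·1 + 9·-2 + 8·1.

12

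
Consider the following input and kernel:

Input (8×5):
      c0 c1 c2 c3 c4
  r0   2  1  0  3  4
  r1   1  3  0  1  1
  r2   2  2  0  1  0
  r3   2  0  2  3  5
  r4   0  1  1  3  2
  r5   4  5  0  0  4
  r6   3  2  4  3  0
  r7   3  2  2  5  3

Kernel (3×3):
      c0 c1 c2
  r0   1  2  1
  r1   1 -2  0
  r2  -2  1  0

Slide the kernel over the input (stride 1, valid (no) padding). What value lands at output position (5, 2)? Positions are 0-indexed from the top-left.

3

The receptive field on the input at this output position is [0 0 4 / 4 3 0 / 2 5 3]. Elementwise product with the kernel and sum: 0·1 + 0·2 + 4·1 + 4·1 + 3·-2 + 2·-2 + 5·1.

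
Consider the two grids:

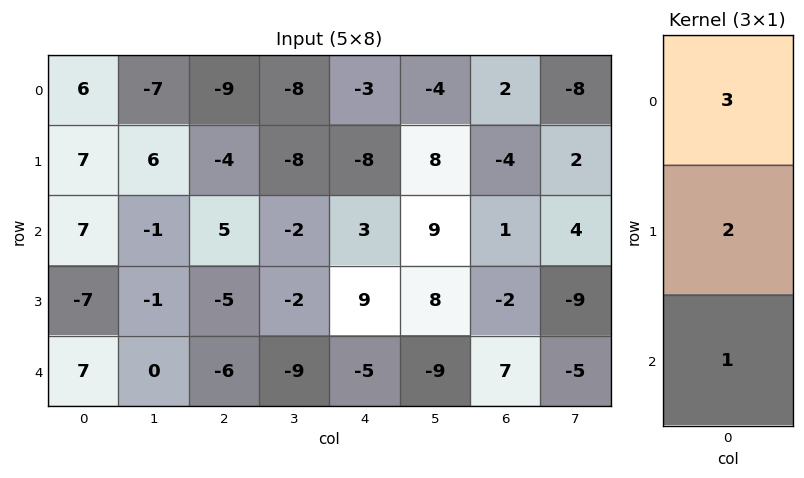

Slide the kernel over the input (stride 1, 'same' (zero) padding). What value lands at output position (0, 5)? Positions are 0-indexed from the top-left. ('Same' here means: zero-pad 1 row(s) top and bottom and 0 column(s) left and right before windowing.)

The receptive field on the zero-padded input at this output position is [0 / -4 / 8]. Elementwise product with the kernel and sum: 0·3 + -4·2 + 8·1.

0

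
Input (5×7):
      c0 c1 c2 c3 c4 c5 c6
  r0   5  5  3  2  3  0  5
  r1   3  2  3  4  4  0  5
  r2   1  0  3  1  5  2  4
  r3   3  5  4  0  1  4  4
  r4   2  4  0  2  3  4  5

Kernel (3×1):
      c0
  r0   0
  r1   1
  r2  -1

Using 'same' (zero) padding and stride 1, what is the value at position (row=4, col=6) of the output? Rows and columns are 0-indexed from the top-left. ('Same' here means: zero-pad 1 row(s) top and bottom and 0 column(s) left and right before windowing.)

5

The receptive field on the zero-padded input at this output position is [4 / 5 / 0]. Elementwise product with the kernel and sum: 5·1 + 0·-1.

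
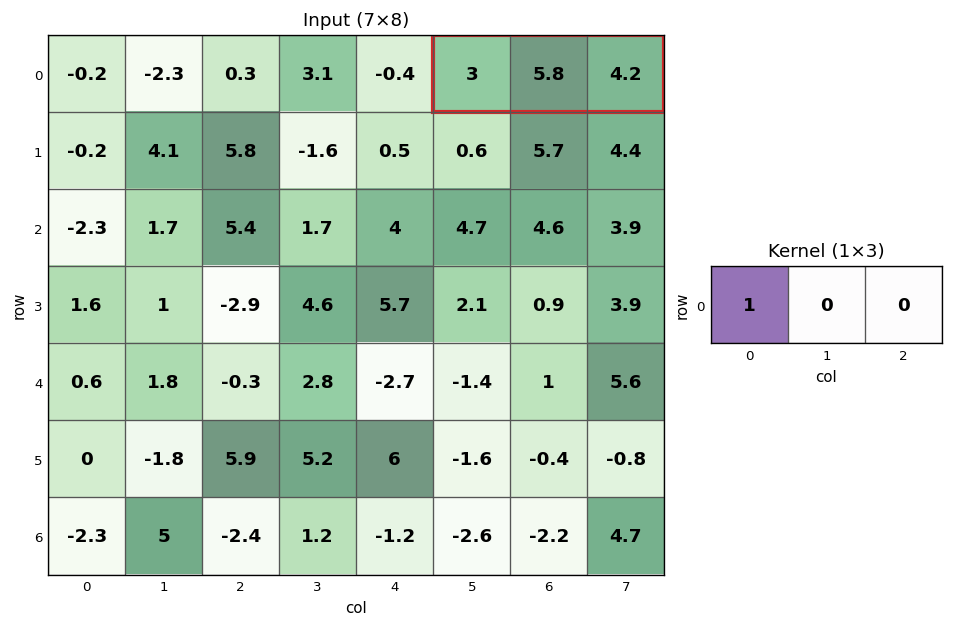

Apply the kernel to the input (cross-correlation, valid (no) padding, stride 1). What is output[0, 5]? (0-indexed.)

The receptive field on the input at this output position is [3 5.8 4.2]. Elementwise product with the kernel and sum: 3·1.

3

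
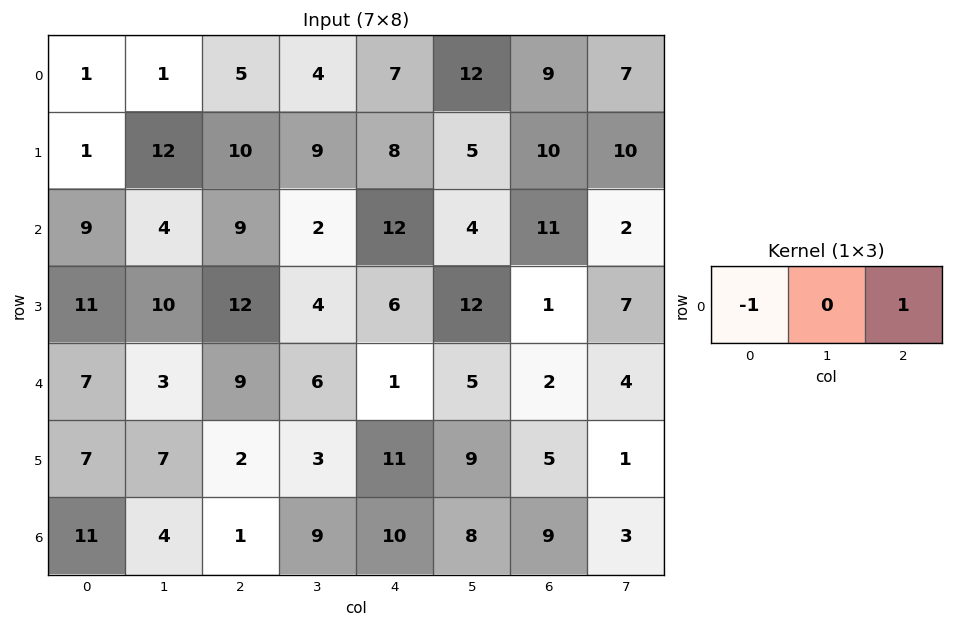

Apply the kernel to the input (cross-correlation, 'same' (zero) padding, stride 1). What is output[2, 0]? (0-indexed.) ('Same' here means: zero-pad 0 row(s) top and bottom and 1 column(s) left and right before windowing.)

The receptive field on the zero-padded input at this output position is [0 9 4]. Elementwise product with the kernel and sum: 0·-1 + 4·1.

4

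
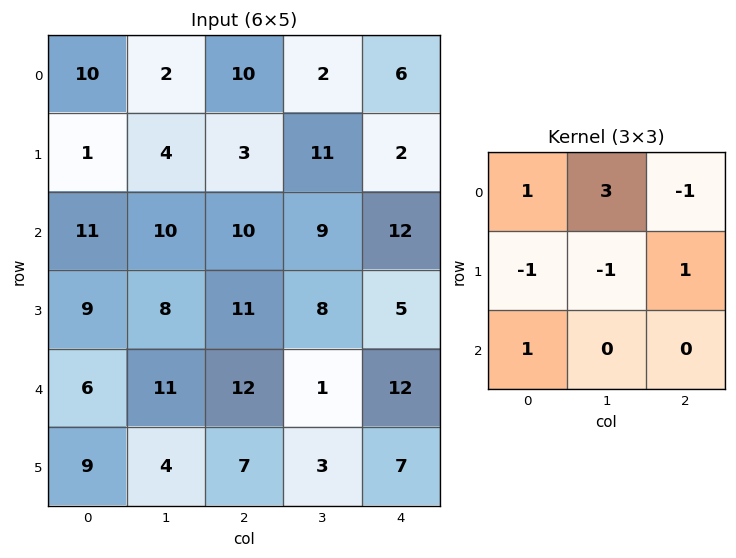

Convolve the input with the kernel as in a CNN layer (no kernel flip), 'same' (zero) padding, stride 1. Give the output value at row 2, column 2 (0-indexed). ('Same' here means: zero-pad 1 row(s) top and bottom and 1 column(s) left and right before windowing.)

The receptive field on the zero-padded input at this output position is [4 3 11 / 10 10 9 / 8 11 8]. Elementwise product with the kernel and sum: 4·1 + 3·3 + 11·-1 + 10·-1 + 10·-1 + 9·1 + 8·1.

-1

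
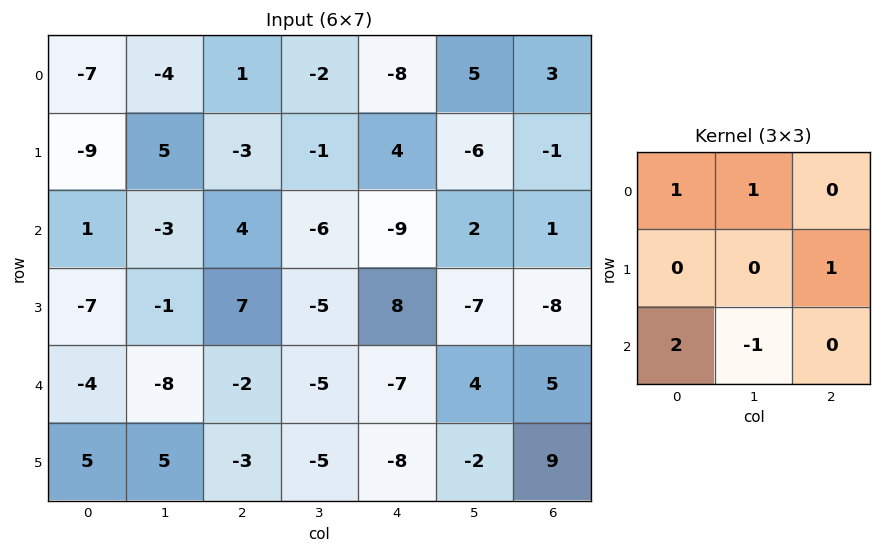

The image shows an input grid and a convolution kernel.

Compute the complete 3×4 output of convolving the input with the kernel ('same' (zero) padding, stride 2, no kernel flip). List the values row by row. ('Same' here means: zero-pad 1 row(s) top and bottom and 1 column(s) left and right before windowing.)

Output[0,0]: The receptive field on the zero-padded input at this output position is [0 0 0 / 0 -7 -4 / 0 -9 5]. Elementwise product with the kernel and sum: 0·1 + 0·1 + -4·1 + 0·2 + -9·-1.
Output[0,1]: The receptive field on the zero-padded input at this output position is [0 0 0 / -4 1 -2 / 5 -3 -1]. Elementwise product with the kernel and sum: 0·1 + 0·1 + -2·1 + 5·2 + -3·-1.

5 11 -1 -11
-5 -13 -13 -13
-20 14 5 -28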